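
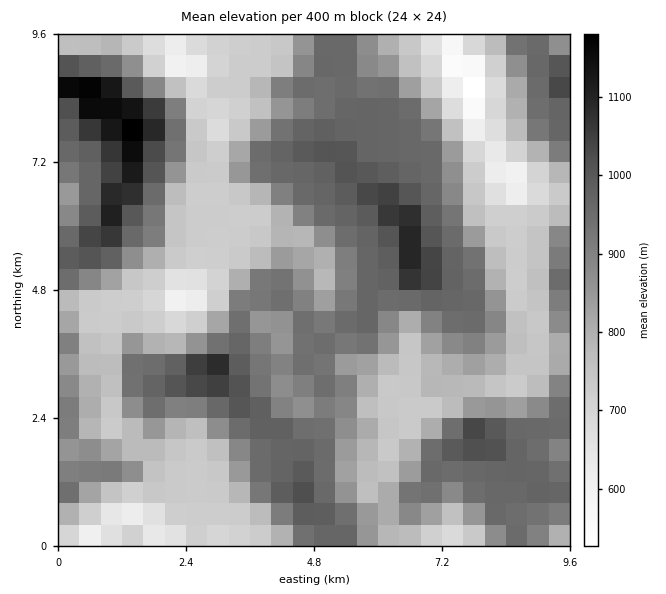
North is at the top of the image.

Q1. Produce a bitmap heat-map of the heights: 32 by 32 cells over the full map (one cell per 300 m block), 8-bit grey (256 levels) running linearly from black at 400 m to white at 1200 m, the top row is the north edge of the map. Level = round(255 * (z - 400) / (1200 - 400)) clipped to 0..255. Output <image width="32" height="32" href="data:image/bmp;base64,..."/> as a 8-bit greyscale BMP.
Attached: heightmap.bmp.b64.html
<image width="32" height="32" href="data:image/bmp;base64,Qk02CAAAAAAAADYEAAAoAAAAIAAAACAAAAABAAgAAAAAAAAEAAATCwAAEwsAAAABAAAAAAAAAAAAAAEBAQACAgIAAwMDAAQEBAAFBQUABgYGAAcHBwAICAgACQkJAAoKCgALCwsADAwMAA0NDQAODg4ADw8PABAQEAAREREAEhISABMTEwAUFBQAFRUVABYWFgAXFxcAGBgYABkZGQAaGhoAGxsbABwcHAAdHR0AHh4eAB8fHwAgICAAISEhACIiIgAjIyMAJCQkACUlJQAmJiYAJycnACgoKAApKSkAKioqACsrKwAsLCwALS0tAC4uLgAvLy8AMDAwADExMQAyMjIAMzMzADQ0NAA1NTUANjY2ADc3NwA4ODgAOTk5ADo6OgA7OzsAPDw8AD09PQA+Pj4APz8/AEBAQABBQUEAQkJCAENDQwBEREQARUVFAEZGRgBHR0cASEhIAElJSQBKSkoAS0tLAExMTABNTU0ATk5OAE9PTwBQUFAAUVFRAFJSUgBTU1MAVFRUAFVVVQBWVlYAV1dXAFhYWABZWVkAWlpaAFtbWwBcXFwAXV1dAF5eXgBfX18AYGBgAGFhYQBiYmIAY2NjAGRkZABlZWUAZmZmAGdnZwBoaGgAaWlpAGpqagBra2sAbGxsAG1tbQBubm4Ab29vAHBwcABxcXEAcnJyAHNzcwB0dHQAdXV1AHZ2dgB3d3cAeHh4AHl5eQB6enoAe3t7AHx8fAB9fX0Afn5+AH9/fwCAgIAAgYGBAIKCggCDg4MAhISEAIWFhQCGhoYAh4eHAIiIiACJiYkAioqKAIuLiwCMjIwAjY2NAI6OjgCPj48AkJCQAJGRkQCSkpIAk5OTAJSUlACVlZUAlpaWAJeXlwCYmJgAmZmZAJqamgCbm5sAnJycAJ2dnQCenp4An5+fAKCgoAChoaEAoqKiAKOjowCkpKQApaWlAKampgCnp6cAqKioAKmpqQCqqqoAq6urAKysrACtra0Arq6uAK+vrwCwsLAAsbGxALKysgCzs7MAtLS0ALW1tQC2trYAt7e3ALi4uAC5ubkAurq6ALu7uwC8vLwAvb29AL6+vgC/v78AwMDAAMHBwQDCwsIAw8PDAMTExADFxcUAxsbGAMfHxwDIyMgAycnJAMrKygDLy8sAzMzMAM3NzQDOzs4Az8/PANDQ0ADR0dEA0tLSANPT0wDU1NQA1dXVANbW1gDX19cA2NjYANnZ2QDa2toA29vbANzc3ADd3d0A3t7eAN/f3wDg4OAA4eHhAOLi4gDj4+MA5OTkAOXl5QDm5uYA5+fnAOjo6ADp6ekA6urqAOvr6wDs7OwA7e3tAO7u7gDv7+8A8PDwAPHx8QDy8vIA8/PzAPT09AD19fUA9vb2APf39wD4+PgA+fn5APr6+gD7+/sA/Pz8AP39/QD+/v4A////AGRHRF1mWUNUZmJdY2hskK+ztK+GeHdvXVRjcJuzq5h2bllMRlZKUWRnZmVnan6ntbu2so59io5zaW6SsbChoI2ce2tUQFNmaGhoaWyCp7nEuq6YfICcrJWAkrC0srK0sLKdfnNqb2xpaWlsg6m1x8K0oYFyepywrp6os7OztbW0qaSjopl8a2lpaXCVsLS7v7OXgHRxf6KzrrCztLW1tK+KlKieindxamlqdpqvs7S4tJp/d21znLa6ubq6tbOrmJ+Ugm5ve31vanKMqbK1t7WznoZ7a2qCqLrN1sa1sqymp4htaHWSjnx1i6mzuLuyq62hkH9va2p/pr/HuLOys7Gnj3Fqi62nmZuptsC+rJiUoqSOcWttaGp4kJ6blJepsaORdXGitLS2t7rIxrOelJyprJFzaWltdHBvb2xqcI+qk4Zue621u8/d3de7qpicrLGnj4NwaXR/f4GDcmpsfpmPh2x5qrGrs8XXz7esnaauqpaDjYBqcnmAiI1/cWxygqSHanGWkXmDmau2tKiTm66vpqOqmG12iZSemIl2bXGDnXJpaXJvaGdsfKawmoKcsa+xs7Ohcn6ZqLColHlsb5l9aWhnaGhbTlppla2VkaunmaeytKqOnqyytLGXcGl5pH5saWhmZVQ7PlF2qayssJmGlrC0s7O5trS1r4ZpaISnrZqNe2tnYklNWGiMq66rkXiMsLS1x9rGt7SmdWdoi7TBwbmriXBvY2NlaG6Ck5mIeouwtLfO48q4s6FyaGmCsrW+y7+qlIlpZmdoaWx/hH6DlrK1uNPew7WwkmxoaX2osLza1baukmpoaGhpa3d5fJartLbA2dm7s5p2aGdqe6Cass3jv7OQamloaGdob4Wfr7S1vNDd07iviGplZmltfoWrwufTu5VsaGdoaWp9pLK0t7/M1M/CtKd+Z1tVW2Zska653OTHpnZoZ2l5jaaxtLa5wsnJwLaynnRkRjZHY26nsrbS6NW0jmtocZ2ws7O0t77Gu7i1tLKdcV8/P1lrg7K1utrw2rmjcGdrkbG1uL2/xb20tLOzsplsVUldbIakt8LM5Pfpv6hzX2R0mrC2vcG7tbS0tLOthWBCVmuJqbO60urw+PfIp2xQXmh2kaWws7S0tbW0sZhtRTthdaGztcPm+u3k4bqaY19jZXGJmqKss7S0tLOleV0xPWR2orO27/v668K0lHZbZWhpeJ6vsKyxsK6woXxoTyc3YHimtcvk2cvBr4pcSkhgaGlpco2ts7KumJyJa2E9IThjhq641aKfpp6DaU07QFZkaGlpbpqztLGVintoVSowV26XsrSxb2hyc2lgS0hcZGVnaGp2m7G0rY9+cWZNNFRof6y0qog="/>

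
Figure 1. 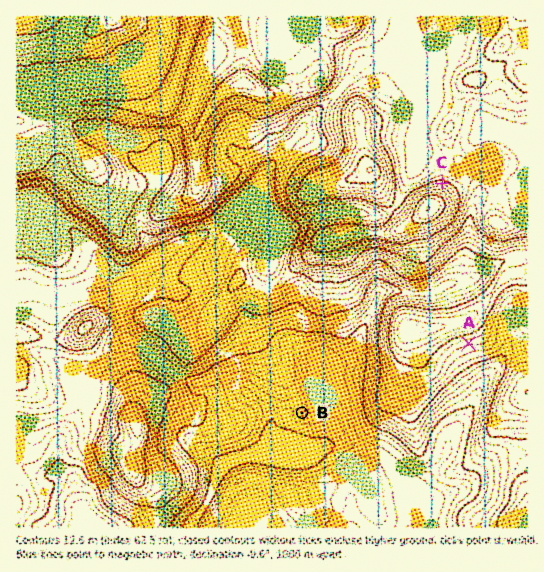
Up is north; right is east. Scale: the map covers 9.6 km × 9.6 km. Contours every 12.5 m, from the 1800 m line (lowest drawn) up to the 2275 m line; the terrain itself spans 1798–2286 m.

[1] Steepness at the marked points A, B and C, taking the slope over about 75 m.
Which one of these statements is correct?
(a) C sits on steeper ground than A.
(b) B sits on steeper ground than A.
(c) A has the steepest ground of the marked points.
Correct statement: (a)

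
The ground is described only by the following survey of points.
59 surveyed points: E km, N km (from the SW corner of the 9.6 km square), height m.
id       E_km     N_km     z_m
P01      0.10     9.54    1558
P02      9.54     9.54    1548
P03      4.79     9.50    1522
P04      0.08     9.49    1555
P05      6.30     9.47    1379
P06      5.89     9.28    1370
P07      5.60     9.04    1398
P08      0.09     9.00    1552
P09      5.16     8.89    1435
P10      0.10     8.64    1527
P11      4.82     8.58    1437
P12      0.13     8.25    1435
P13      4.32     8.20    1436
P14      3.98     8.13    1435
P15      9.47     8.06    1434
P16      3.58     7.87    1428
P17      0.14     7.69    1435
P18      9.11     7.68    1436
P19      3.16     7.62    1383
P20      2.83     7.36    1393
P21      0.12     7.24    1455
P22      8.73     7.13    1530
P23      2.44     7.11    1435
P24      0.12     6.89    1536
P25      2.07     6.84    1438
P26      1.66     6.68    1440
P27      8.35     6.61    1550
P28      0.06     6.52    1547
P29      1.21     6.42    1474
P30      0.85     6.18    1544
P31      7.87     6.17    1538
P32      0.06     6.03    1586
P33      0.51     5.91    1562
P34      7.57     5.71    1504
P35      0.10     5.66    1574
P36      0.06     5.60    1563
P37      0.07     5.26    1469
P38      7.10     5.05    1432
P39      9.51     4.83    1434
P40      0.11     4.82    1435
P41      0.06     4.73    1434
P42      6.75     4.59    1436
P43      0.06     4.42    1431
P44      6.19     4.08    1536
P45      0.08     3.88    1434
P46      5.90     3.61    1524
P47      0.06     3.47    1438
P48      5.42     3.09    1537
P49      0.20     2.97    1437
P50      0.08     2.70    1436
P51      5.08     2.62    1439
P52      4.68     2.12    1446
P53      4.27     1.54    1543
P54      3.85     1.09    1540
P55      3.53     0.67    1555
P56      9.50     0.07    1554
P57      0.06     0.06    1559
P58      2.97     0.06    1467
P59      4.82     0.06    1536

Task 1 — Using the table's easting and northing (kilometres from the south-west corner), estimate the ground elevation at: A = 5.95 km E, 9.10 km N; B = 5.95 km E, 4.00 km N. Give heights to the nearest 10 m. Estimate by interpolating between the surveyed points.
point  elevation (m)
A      1360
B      1540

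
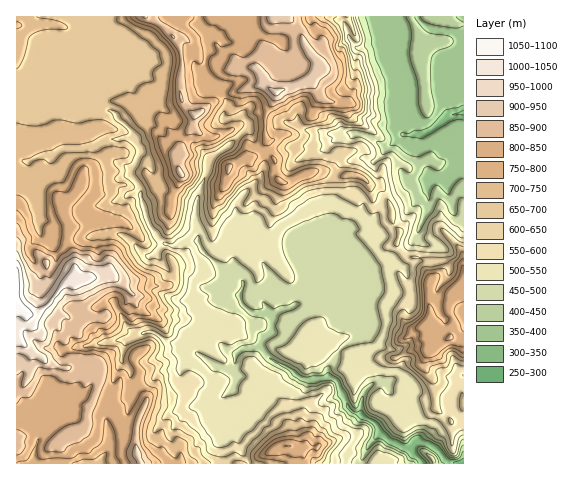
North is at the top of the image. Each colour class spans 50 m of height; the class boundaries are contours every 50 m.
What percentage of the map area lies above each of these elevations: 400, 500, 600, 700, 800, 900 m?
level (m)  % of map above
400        94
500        79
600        58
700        41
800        22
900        5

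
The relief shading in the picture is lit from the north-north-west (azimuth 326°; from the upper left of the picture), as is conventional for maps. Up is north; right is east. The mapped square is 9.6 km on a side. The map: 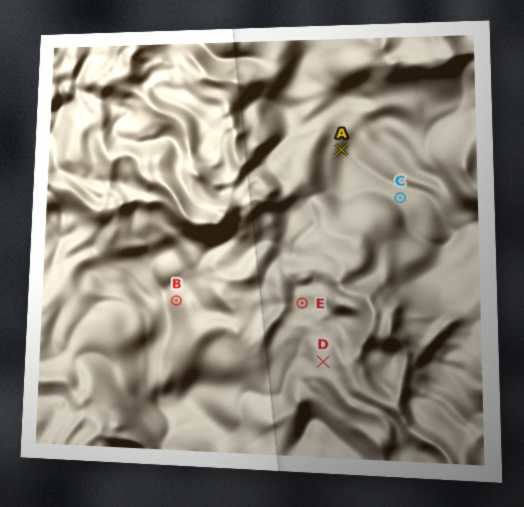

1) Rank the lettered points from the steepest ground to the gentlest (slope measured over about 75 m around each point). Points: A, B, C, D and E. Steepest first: B A D C E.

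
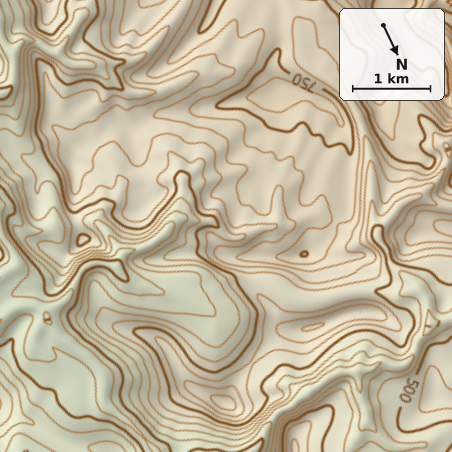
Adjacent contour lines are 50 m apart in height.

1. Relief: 150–1030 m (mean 520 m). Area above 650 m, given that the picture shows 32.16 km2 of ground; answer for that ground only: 7.7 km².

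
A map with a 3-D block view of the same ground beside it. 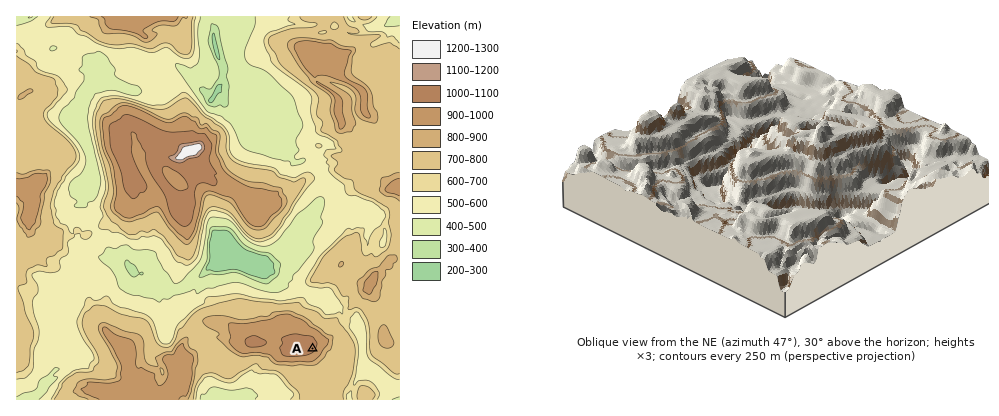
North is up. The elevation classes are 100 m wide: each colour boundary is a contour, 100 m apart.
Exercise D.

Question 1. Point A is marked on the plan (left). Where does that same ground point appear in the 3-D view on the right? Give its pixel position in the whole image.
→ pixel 640 119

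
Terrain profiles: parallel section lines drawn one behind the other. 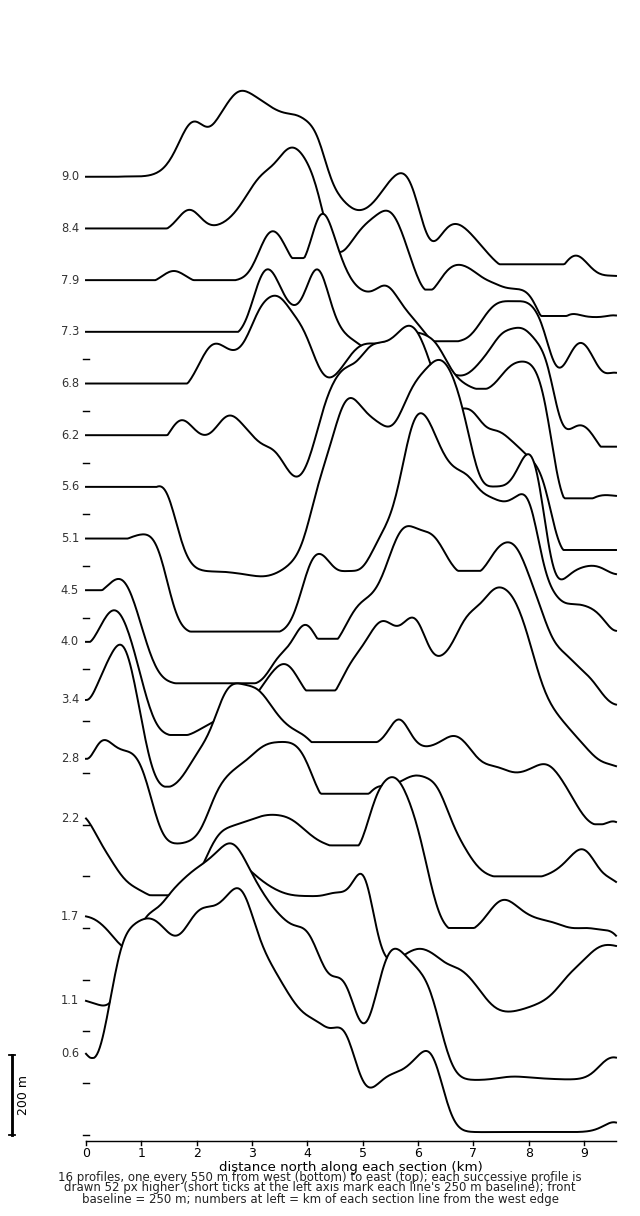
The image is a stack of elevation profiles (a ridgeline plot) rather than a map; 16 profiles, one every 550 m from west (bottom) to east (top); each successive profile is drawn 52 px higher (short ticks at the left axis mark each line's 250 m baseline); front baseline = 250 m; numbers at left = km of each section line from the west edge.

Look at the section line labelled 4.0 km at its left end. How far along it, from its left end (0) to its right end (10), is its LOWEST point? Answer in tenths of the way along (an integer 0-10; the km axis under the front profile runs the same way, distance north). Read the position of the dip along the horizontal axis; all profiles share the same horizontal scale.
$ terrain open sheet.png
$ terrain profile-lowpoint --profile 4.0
10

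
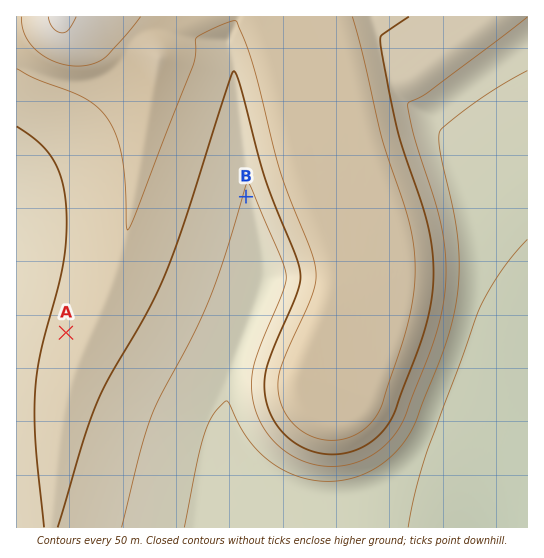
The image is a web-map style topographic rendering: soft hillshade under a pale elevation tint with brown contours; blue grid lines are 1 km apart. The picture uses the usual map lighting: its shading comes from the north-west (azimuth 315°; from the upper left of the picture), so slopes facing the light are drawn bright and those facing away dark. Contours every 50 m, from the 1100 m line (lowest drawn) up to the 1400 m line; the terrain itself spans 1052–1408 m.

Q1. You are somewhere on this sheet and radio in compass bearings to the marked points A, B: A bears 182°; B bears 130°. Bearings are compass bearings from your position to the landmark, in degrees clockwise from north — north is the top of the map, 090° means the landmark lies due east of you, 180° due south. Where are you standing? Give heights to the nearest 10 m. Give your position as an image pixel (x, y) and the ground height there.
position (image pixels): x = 76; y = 54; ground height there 1370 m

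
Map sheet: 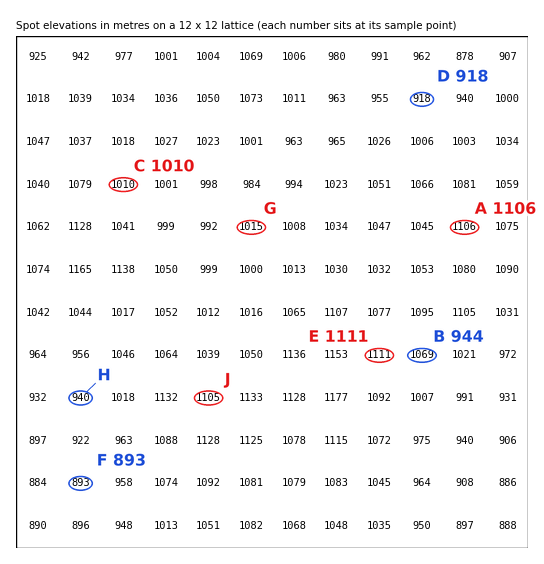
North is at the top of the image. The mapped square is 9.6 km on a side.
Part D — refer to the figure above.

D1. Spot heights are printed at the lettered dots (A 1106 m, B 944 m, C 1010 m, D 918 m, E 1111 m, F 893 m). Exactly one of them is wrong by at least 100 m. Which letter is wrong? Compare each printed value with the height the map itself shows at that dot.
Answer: B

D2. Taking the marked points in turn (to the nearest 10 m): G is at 1010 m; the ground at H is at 940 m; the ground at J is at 1100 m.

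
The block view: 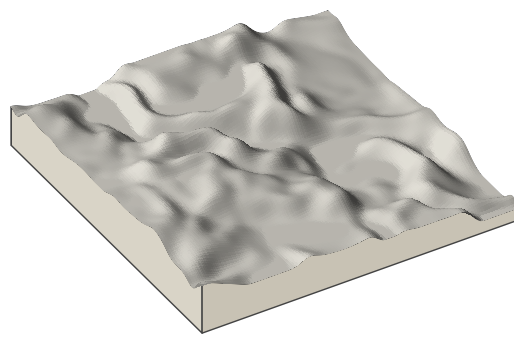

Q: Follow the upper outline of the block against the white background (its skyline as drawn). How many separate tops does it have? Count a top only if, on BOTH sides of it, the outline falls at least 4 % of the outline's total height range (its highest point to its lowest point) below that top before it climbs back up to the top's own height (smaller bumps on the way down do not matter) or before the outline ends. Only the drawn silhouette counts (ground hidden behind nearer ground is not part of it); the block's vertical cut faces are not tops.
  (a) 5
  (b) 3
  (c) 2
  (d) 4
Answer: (c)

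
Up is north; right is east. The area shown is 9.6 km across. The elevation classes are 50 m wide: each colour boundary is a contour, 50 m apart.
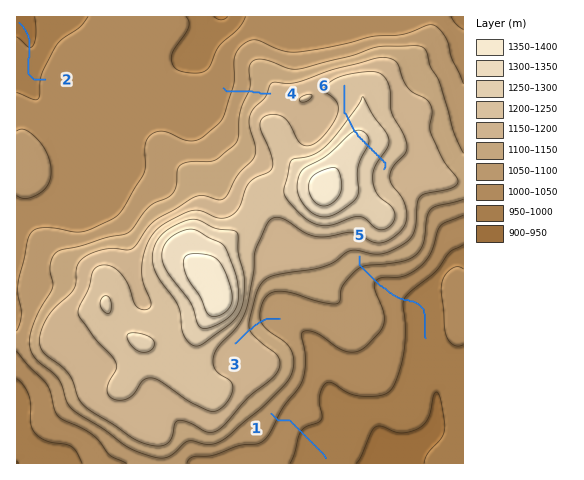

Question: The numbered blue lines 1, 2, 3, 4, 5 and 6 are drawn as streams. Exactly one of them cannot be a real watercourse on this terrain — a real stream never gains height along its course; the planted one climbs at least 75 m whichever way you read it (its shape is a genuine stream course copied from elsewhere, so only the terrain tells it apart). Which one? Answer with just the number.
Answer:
6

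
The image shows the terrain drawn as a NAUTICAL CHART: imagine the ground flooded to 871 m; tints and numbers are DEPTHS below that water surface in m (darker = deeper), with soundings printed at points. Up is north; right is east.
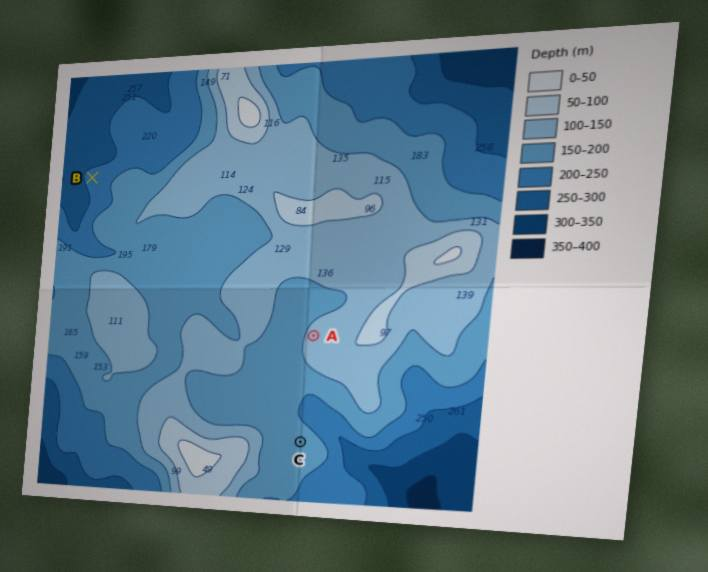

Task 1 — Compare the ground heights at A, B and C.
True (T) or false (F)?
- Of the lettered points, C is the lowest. F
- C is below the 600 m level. F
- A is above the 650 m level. T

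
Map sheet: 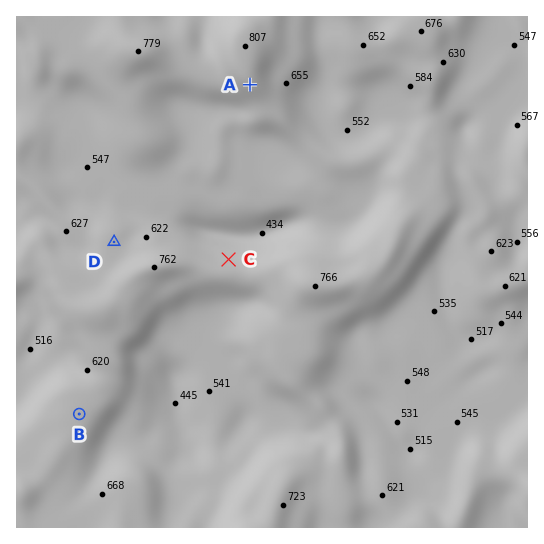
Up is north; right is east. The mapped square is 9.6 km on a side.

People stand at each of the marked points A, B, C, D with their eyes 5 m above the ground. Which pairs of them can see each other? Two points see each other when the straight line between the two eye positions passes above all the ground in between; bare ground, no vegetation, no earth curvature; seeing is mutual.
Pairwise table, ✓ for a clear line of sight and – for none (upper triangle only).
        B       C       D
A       –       ✓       ✓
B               –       –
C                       –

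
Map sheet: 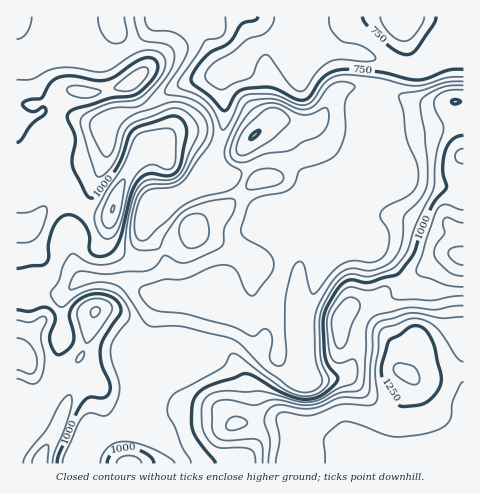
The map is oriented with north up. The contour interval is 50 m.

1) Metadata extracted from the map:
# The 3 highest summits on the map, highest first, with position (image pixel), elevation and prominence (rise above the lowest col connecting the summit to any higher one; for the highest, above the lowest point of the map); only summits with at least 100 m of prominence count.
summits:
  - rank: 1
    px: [407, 375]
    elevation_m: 1306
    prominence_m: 627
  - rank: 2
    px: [112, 209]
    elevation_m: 1152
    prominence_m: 239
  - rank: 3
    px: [253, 136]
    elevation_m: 1002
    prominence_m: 121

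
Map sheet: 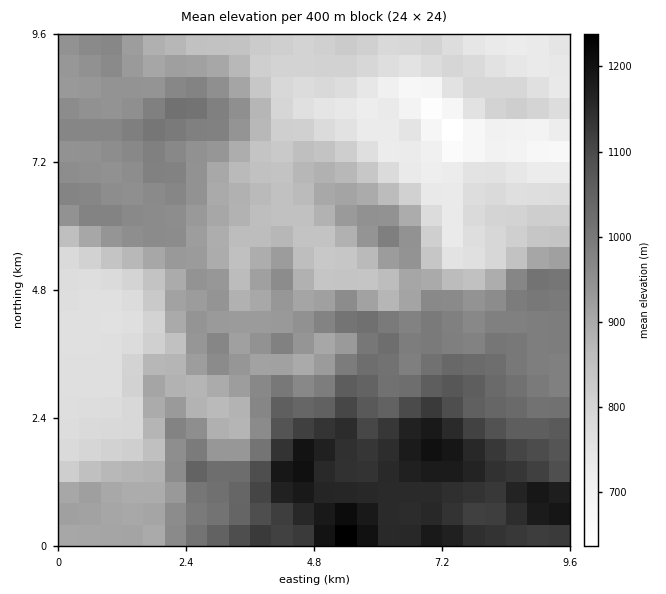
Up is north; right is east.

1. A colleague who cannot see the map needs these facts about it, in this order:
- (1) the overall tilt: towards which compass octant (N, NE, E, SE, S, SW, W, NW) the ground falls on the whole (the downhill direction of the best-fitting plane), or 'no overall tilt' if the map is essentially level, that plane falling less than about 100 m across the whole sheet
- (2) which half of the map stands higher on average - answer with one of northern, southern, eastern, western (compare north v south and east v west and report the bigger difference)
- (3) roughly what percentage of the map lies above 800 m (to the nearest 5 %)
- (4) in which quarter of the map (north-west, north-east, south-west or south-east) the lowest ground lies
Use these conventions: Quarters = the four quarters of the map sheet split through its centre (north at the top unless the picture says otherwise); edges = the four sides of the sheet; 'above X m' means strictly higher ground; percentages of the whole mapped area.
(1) On the whole the ground falls towards the north.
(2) The southern half stands higher on average than the northern half.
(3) About 80 % of the map lies above 800 m.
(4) Look to the north-east quarter for the lowest ground.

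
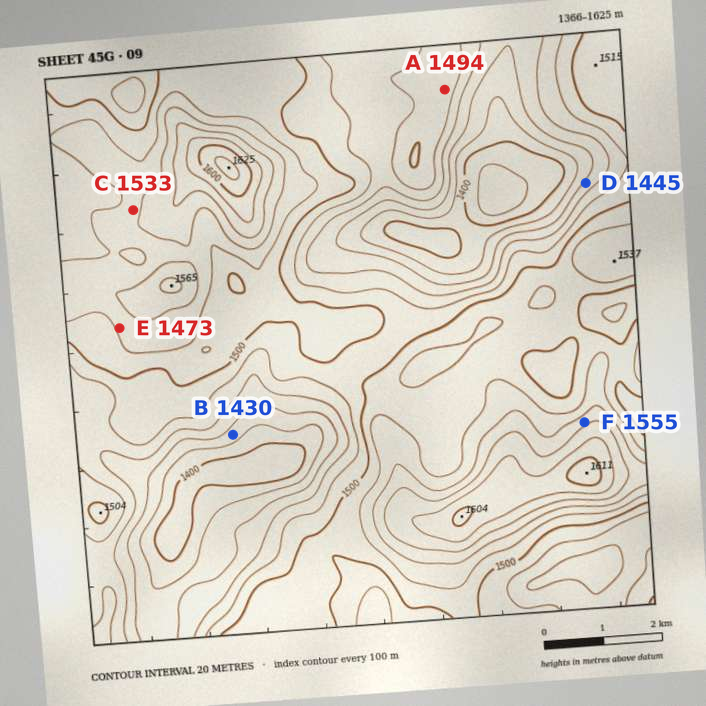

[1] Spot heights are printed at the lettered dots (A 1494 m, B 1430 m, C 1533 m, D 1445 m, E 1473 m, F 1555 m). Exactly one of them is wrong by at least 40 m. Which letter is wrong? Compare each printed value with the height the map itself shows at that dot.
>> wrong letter E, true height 1523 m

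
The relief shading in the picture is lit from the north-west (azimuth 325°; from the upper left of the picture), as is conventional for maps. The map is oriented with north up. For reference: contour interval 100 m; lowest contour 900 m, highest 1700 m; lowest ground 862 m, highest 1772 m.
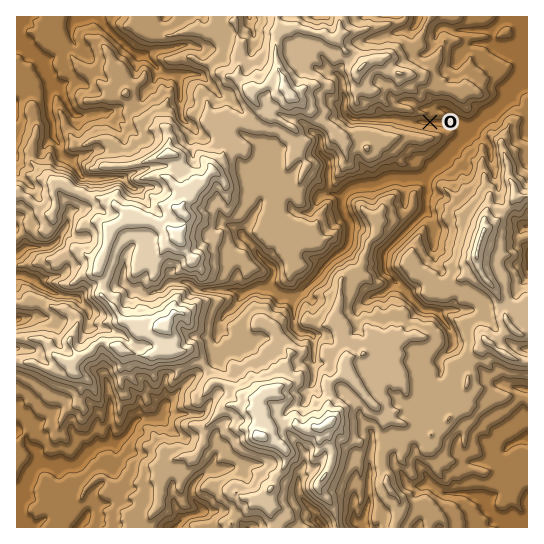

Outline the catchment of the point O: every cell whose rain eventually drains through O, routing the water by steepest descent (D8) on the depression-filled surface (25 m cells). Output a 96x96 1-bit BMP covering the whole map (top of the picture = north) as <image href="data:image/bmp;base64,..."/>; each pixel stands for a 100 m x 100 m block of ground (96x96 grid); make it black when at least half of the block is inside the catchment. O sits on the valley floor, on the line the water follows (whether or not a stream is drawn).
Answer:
<image width="96" height="96" href="data:image/bmp;base64,Qk2+BAAAAAAAAD4AAAAoAAAAYAAAAGAAAAABAAEAAAAAAIAEAAATCwAAEwsAAAIAAAAAAAAA////AAAAAAAAAAAAAAAAAAAAAAAAAAAAAAAAAAAAAAAAAAAAAAAAAAAAAAAAAAAAAAAAAAAAAAAAAAAAAAAAAAAAAAAAAAAAAAAAAAAAAAAAAAAAAAAAAAAAAAAAAAAAAAAAAAAAAAAAAAAAAAAAAAAAAAAAAAAAAAAAAAAAAAAAAAAAAAAAAAAAAAAAAAAAAAAAAAAAAAAAAAAAAAAAAAAAAAAAAAAAAAAAAAAAAAAAAAAAAAAAAAAAAAAAAAAAAAAAAAAAAAAAAAAAAAAAAAAAAAAAAAAAAAAAAAAAAAAAAAAAAAAAAAAAAAAAAAAAAAAAAAAAAAAAAAAAAAAAAAAAAAAAAAAAAAAAAAAAAAAAAAAAAAAAAAAAAAAAAAAAAAAAAAAAAAAAAAAAAAAAAAAAAAAAAAAAAAAAAAAAAAAAAAAAAAAAAAAAAAAAAAAAAAAAAAAAAAAAAAAAAAAAAAAAAAAAAAAAAAAAAAAAAAAAAAAAAAAAAAAAAAAAAAAAAAAAAAAAAAAAAAAAAAAAAAAAAAAAAAAAAAAAAAAAAAAAAAAAAAAAAAAAAAAAAAAAAAAAAAAAAAAAAAAAAAAAAAAAAAAAAAAAAAAAAAAAAAAAAAAAAAAAAAAAAAAAAAAAAAAAAAAAAAAAAAAAAAAAAAAAAAAAAAAAAAAAAAAAAAAAAAAAAAAAAAAAAAAAAAAAAAAAAAAAAAAAAAAAAAAAAAAAAAAAAAAAAAAAAAAAAAAAAAAAAAAAAAAAAAAAAAAAAAAAAAAAAAAAAAAAAAAAAAAAAAAAAAAAAAAAAAAAAAAAAAAAAAAAAAAAAAAAAAAAAAAAAAAAAAAAAAAAAAAAAAAAAAAAAAAAAAAAAAAAAAAAAAAAAAAAAAAAAAAAAAAAAAAAAAAAAAAAAAAAAAAAAAAAAAAAAAAAAAAAAAAAAAAAAAAAAAAAAAAAAAAAAAAAAAAAAAAAAAAAAAAAAAAAAAAAAAAAAAAAAAAAAAAAAAAAAAAAAAAAAAAAAAAAAAAAAAAAAAAAAAAAAAAAAAAAAAAAAAAAAAAAAAAAAAAAAAAAAAAAAAAAAAAAAAAAAAAAAAAAAAAAAAAAAAAAAAAAAAAAAAAAAAAAAAAAAAAAAAAAAAAAAAAAAAAAAAAAAAAAAAAAAEAAAAAAAAAAAAAAB/AAAAAAAAAAAAAAD//8AAAAAAAAAAAAH//8AAAAAAAAAAAAP//8AAAAAAAAAAAA///8AAAAAAAAAAAB///4AAAAAAAAAAAD///AAAAAAAAAAAAH//wAAAAAAAAAAAAP//gAAAAAAAAAAAAf//AAAAAAAAAAAAAf/4AAAAAAAAAAAAA//wAAAAAAAAAAAAA//wAAAAAAAAAAAAB//wAAAAAAAAAAAAB//4AAAAAAAAAAAAB//4AAAAAAAAAAAAB//wAAAAAAAAAAAAB//AAAAAAAAAAAAAB/+AAAAAAAAAAAAAB/8AAAAAAAAAAAAAB/wAAAAAAAAAAAAAAcAAAAAAAAAAAAAAAAAAAAAAAAAAAAAAAAAAAAAAA="/>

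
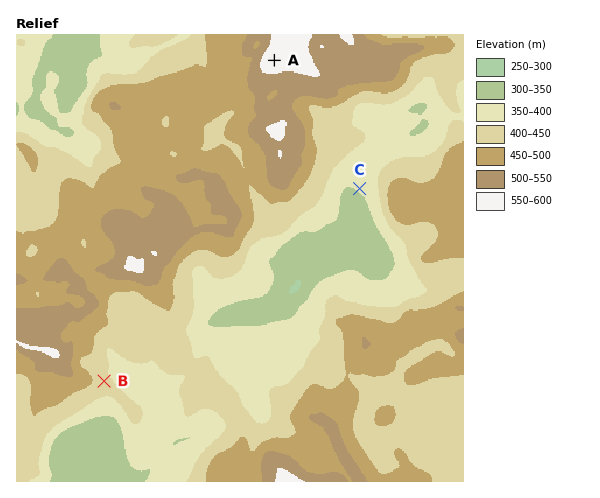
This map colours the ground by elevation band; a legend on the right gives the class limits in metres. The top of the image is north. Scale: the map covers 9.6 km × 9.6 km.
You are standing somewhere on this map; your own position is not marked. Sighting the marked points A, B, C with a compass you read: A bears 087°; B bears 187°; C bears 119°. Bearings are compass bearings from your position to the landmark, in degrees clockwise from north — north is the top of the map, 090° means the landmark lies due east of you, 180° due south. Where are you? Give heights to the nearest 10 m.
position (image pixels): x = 142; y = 68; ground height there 400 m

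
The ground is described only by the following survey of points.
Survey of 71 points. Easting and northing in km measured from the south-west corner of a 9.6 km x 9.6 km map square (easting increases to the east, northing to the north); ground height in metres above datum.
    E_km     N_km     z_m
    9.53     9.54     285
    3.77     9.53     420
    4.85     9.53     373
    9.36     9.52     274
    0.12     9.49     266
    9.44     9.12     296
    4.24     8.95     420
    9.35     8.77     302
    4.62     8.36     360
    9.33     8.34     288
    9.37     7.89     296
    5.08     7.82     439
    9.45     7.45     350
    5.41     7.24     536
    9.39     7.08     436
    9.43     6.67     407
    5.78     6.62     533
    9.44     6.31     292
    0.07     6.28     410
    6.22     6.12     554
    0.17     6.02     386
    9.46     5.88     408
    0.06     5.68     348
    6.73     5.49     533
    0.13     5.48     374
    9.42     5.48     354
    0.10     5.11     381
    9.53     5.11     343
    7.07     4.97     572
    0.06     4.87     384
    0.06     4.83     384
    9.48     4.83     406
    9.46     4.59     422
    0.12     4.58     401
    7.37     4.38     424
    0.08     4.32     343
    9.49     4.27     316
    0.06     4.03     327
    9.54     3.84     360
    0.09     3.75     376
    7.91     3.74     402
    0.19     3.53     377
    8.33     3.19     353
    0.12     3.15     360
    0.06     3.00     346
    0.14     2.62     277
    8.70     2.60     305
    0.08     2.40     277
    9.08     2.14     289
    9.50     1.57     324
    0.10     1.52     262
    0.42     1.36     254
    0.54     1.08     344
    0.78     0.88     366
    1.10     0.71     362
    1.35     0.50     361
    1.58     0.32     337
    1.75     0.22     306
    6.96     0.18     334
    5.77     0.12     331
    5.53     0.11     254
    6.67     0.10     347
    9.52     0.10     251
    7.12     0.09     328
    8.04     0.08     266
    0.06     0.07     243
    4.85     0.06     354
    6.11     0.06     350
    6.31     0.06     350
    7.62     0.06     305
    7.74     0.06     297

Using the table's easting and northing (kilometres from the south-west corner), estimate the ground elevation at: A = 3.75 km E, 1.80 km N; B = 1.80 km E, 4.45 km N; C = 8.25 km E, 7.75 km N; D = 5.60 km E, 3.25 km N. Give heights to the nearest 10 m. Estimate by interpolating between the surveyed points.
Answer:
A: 370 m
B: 400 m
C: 380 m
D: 540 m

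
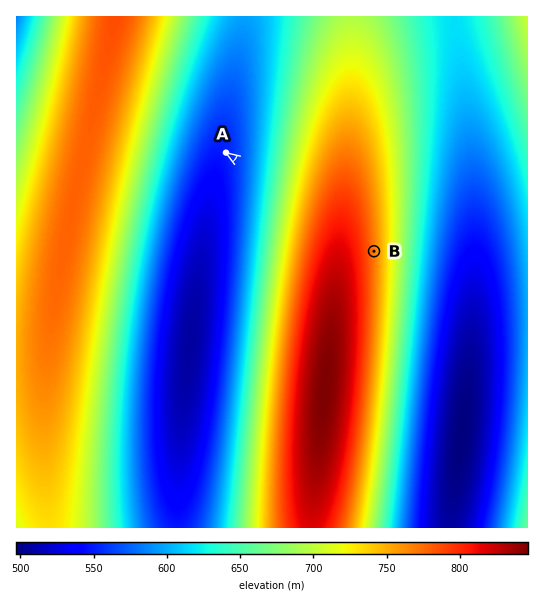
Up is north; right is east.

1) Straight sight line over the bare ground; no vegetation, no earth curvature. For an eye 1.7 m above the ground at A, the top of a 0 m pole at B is hidden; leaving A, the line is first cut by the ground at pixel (254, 172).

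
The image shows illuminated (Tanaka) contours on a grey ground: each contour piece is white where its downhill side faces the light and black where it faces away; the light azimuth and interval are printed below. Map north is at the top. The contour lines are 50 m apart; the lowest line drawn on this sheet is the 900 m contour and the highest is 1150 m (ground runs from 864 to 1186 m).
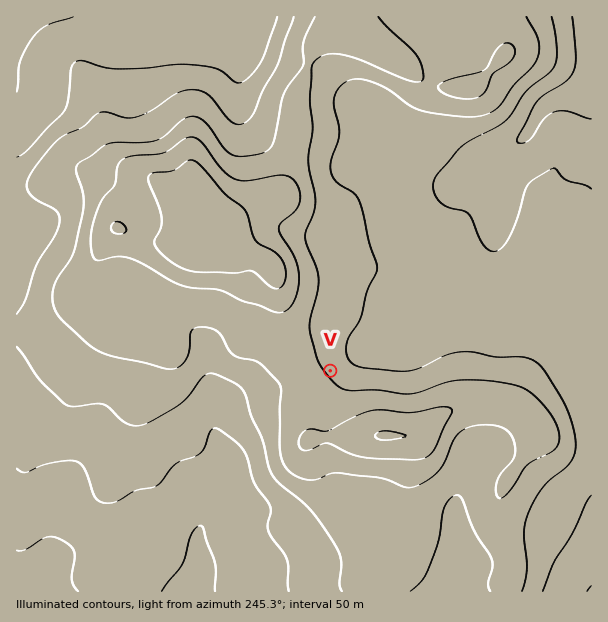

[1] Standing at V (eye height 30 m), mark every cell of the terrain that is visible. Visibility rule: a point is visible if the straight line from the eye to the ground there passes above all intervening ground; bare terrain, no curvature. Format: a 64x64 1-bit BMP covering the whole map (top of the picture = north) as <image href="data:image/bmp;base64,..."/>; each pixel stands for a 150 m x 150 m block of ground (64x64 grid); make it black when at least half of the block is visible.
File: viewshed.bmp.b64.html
<image width="64" height="64" href="data:image/bmp;base64,Qk0+AgAAAAAAAD4AAAAoAAAAQAAAAEAAAAABAAEAAAAAAAACAAATCwAAEwsAAAIAAAAAAAAA////AAAAAAAAAAAAAAAAAAAAAAAAAAAAAAAAAAAAAAAAAAAAAAAAAAAAAAAAAAAAAAAAAAAAAAAAAAAAAAAAAAAAAAAAAAAAAAAAAAAAAAAAAAAAAAAAAAAAAAAAAAAAgAAAAAAAAADAAAAAAAAAAMAAAAAAAAAAQAAAAAAAAAAAAAAAAAAAAAAAAAAAAAAAAAQAAP4AAAAABgAB//gAAAAHAAH//AAAAAOAAf//AAAAA8AB///4AAEB4AH///gAAQDgA///+AACAGAH///3AAAAcAf//+MAAADwR///44AAAPB////j/wAA4H//////AADgf/////8AAcB//////wEB/H/////+A/h+//////4B4D///////gHgP+/////8AOA/x//3//wAYB+AH4P//ABwA4AOA//4ADABAAQD//gAAAAAAAP/+AAAAAHAB//4AAAAA+AH//wAAAAH4A/n/gAAAAfgH+f+AAAAAAAfx/4AAAAAAB/D/AAAAAAAP+P4AAAAAAA/43gAAAAAQD/wOAAAAADwP/w4AAAAAPA//zgAAAAA8H//8AAAAAAAf//wAAAAAAB//2AAAAAAAP//cAAAAAD////4AAAAAP/+B/wAAAAAf/gH/AAAAAD/8AfwAAAAAP/ABgAAAAAA/wAAAAAAAAB+AAAAAAAAADgAAAAAAAAAAAAAAA=="/>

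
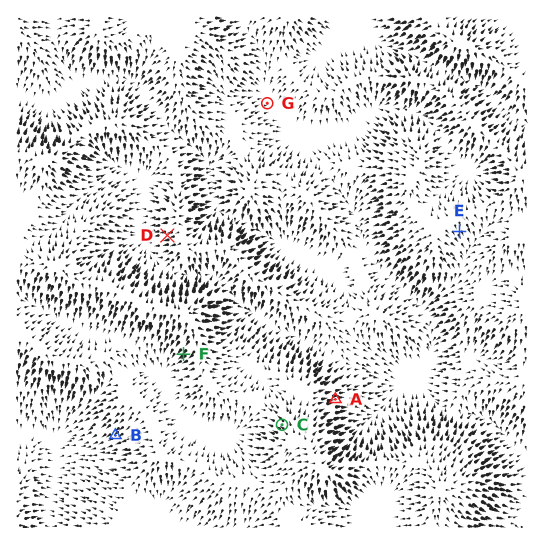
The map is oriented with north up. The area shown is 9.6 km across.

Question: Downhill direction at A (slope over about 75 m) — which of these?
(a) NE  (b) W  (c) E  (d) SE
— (c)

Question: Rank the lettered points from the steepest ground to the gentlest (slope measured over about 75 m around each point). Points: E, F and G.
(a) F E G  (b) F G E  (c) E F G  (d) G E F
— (a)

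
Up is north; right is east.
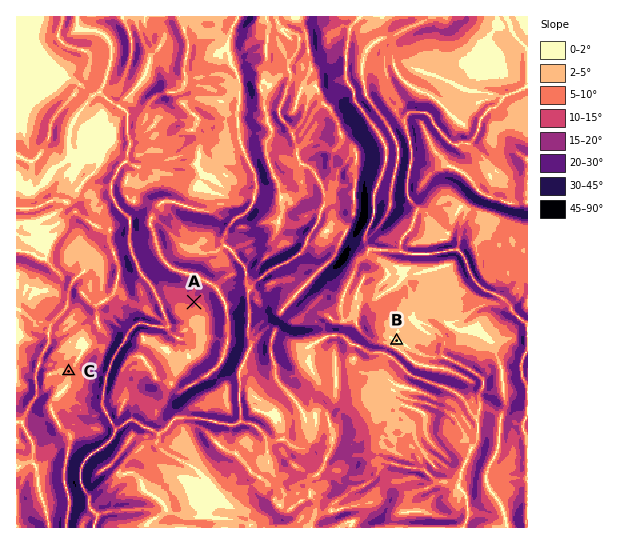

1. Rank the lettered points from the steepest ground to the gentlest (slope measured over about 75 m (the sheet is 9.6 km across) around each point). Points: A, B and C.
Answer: A C B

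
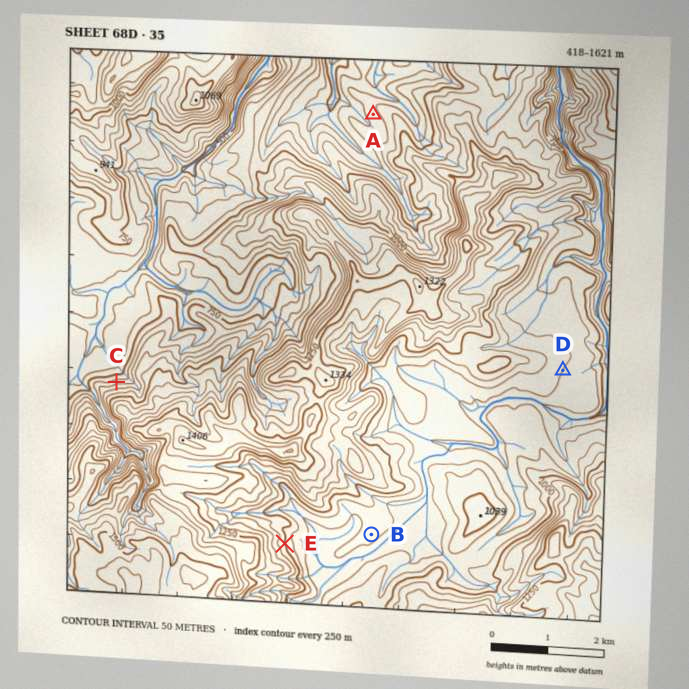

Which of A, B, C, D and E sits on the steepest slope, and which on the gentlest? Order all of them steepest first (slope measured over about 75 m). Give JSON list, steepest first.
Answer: ["C", "E", "A", "D", "B"]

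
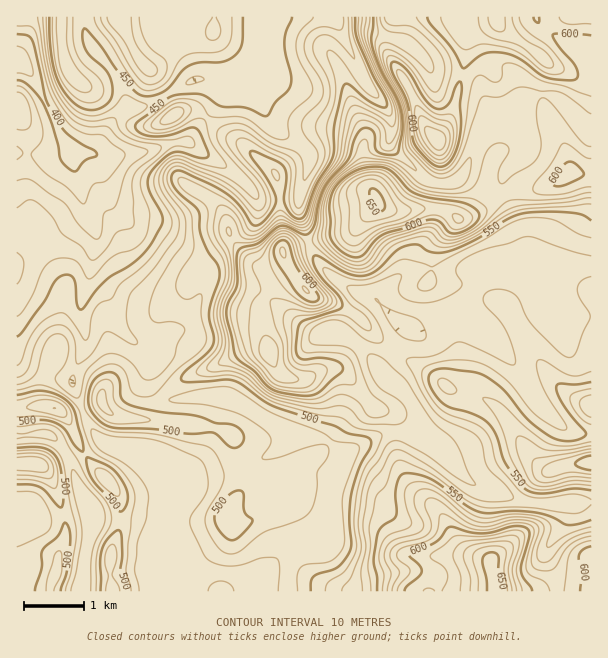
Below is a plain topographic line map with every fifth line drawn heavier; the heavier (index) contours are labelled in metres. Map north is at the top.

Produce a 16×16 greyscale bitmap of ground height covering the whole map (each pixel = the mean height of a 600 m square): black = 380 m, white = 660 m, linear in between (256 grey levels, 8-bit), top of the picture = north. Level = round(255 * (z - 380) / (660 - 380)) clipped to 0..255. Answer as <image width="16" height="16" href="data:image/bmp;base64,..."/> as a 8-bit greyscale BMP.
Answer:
<image width="16" height="16" href="data:image/bmp;base64,Qk02BQAAAAAAADYEAAAoAAAAEAAAABAAAAABAAgAAAAAAAABAAATCwAAEwsAAAABAAAAAAAAAAAAAAEBAQACAgIAAwMDAAQEBAAFBQUABgYGAAcHBwAICAgACQkJAAoKCgALCwsADAwMAA0NDQAODg4ADw8PABAQEAAREREAEhISABMTEwAUFBQAFRUVABYWFgAXFxcAGBgYABkZGQAaGhoAGxsbABwcHAAdHR0AHh4eAB8fHwAgICAAISEhACIiIgAjIyMAJCQkACUlJQAmJiYAJycnACgoKAApKSkAKioqACsrKwAsLCwALS0tAC4uLgAvLy8AMDAwADExMQAyMjIAMzMzADQ0NAA1NTUANjY2ADc3NwA4ODgAOTk5ADo6OgA7OzsAPDw8AD09PQA+Pj4APz8/AEBAQABBQUEAQkJCAENDQwBEREQARUVFAEZGRgBHR0cASEhIAElJSQBKSkoAS0tLAExMTABNTU0ATk5OAE9PTwBQUFAAUVFRAFJSUgBTU1MAVFRUAFVVVQBWVlYAV1dXAFhYWABZWVkAWlpaAFtbWwBcXFwAXV1dAF5eXgBfX18AYGBgAGFhYQBiYmIAY2NjAGRkZABlZWUAZmZmAGdnZwBoaGgAaWlpAGpqagBra2sAbGxsAG1tbQBubm4Ab29vAHBwcABxcXEAcnJyAHNzcwB0dHQAdXV1AHZ2dgB3d3cAeHh4AHl5eQB6enoAe3t7AHx8fAB9fX0Afn5+AH9/fwCAgIAAgYGBAIKCggCDg4MAhISEAIWFhQCGhoYAh4eHAIiIiACJiYkAioqKAIuLiwCMjIwAjY2NAI6OjgCPj48AkJCQAJGRkQCSkpIAk5OTAJSUlACVlZUAlpaWAJeXlwCYmJgAmZmZAJqamgCbm5sAnJycAJ2dnQCenp4An5+fAKCgoAChoaEAoqKiAKOjowCkpKQApaWlAKampgCnp6cAqKioAKmpqQCqqqoAq6urAKysrACtra0Arq6uAK+vrwCwsLAAsbGxALKysgCzs7MAtLS0ALW1tQC2trYAt7e3ALi4uAC5ubkAurq6ALu7uwC8vLwAvb29AL6+vgC/v78AwMDAAMHBwQDCwsIAw8PDAMTExADFxcUAxsbGAMfHxwDIyMgAycnJAMrKygDLy8sAzMzMAM3NzQDOzs4Az8/PANDQ0ADR0dEA0tLSANPT0wDU1NQA1dXVANbW1gDX19cA2NjYANnZ2QDa2toA29vbANzc3ADd3d0A3t7eAN/f3wDg4OAA4eHhAOLi4gDj4+MA5OTkAOXl5QDm5uYA5+fnAOjo6ADp6ekA6urqAOvr6wDs7OwA7e3tAO7u7gDv7+8A8PDwAPHx8QDy8vIA8/PzAPT09AD19fUA9vb2APf39wD4+PgA+fn5APr6+gD7+/sA/Pz8AP39/QD+/v4A////AGxmbltWWlpebYW0zuLsvcRlZ2ZcWGVnX118qsHS17WuY2NmYFdlbGpiepuxmZCZlIJnaldWYWdmZG2PioGVtr1mbGVoa2xoY2l0fn2LoZ6ccGR3ZWdmcJaTioCSoZyRoVRYXVdge6ixmImDjJGKj4tES05XXXm0rJONgYKFiYeHNj9CU2NyrsKtj4iPiIeFhzExLz5ad6C/rMqknZiIh4owJSQ0V3xsd6rp5M3MqZ2eIRccNmZeW2d81cy0sre+xRwTHDI+S19QX5ma4L60t7sdMjs9TUNBRFl6k8/Bs7W3FE5DVUU9PUFZZ7a0xcDLyCBLTlRMTz5BVXSvvtXc0Ms="/>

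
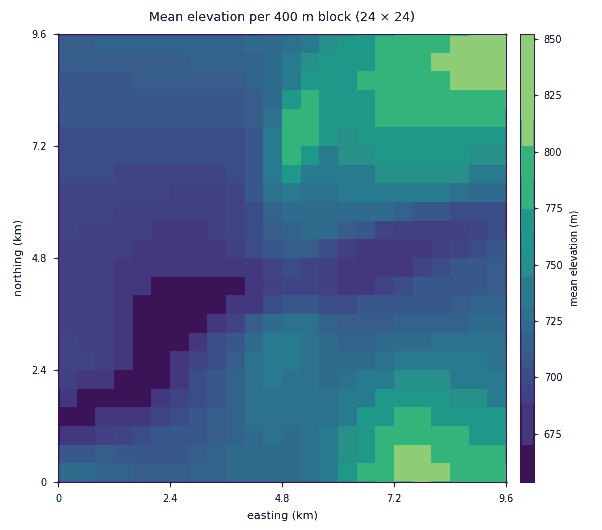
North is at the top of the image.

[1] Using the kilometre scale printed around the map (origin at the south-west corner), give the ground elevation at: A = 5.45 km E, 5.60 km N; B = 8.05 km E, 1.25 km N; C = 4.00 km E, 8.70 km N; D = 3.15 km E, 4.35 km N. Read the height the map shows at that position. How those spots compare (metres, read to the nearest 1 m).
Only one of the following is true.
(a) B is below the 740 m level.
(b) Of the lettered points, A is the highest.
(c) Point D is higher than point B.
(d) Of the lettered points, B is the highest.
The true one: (d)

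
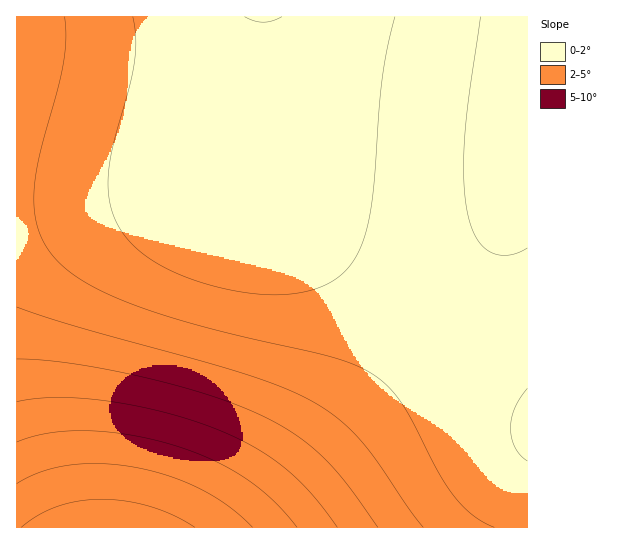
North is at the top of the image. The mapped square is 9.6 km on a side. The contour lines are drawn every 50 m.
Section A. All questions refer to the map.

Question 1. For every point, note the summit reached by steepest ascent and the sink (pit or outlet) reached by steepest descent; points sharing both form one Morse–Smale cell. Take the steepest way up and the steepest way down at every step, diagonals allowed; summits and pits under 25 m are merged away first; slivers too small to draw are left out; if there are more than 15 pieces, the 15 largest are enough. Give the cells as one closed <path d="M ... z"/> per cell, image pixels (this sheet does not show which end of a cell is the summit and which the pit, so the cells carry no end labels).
<path d="M262 16l-246 1 1 511 230 0 72-73 109-124-63-54-83-64-23-22-11-14-3-10 12-77z"/><path d="M527 16l-264 1-6 73-12 77 3 10 11 14 23 22 83 64 61 52 7-4 12-15 44-60 15-27 12-32 12-44z"/><path d="M429 331l-96 108-84 89 279-1 0-122-38-25z"/><path d="M527 148l-11 43-17 43-24 37-47 59 51 42 47 32 2-1z"/>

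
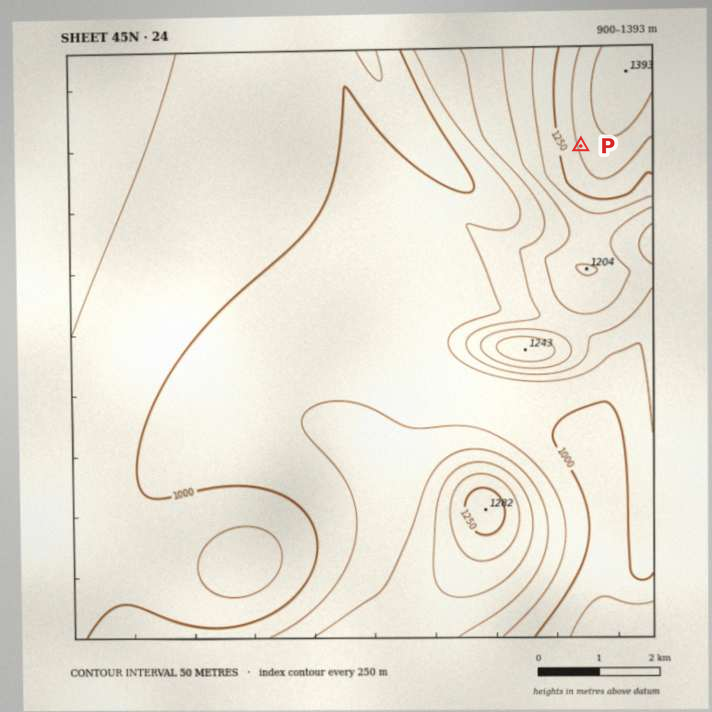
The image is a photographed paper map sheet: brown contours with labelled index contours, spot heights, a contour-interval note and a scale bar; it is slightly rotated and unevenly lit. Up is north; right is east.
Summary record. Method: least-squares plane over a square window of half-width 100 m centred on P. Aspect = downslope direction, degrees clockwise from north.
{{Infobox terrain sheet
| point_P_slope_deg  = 8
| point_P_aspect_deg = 253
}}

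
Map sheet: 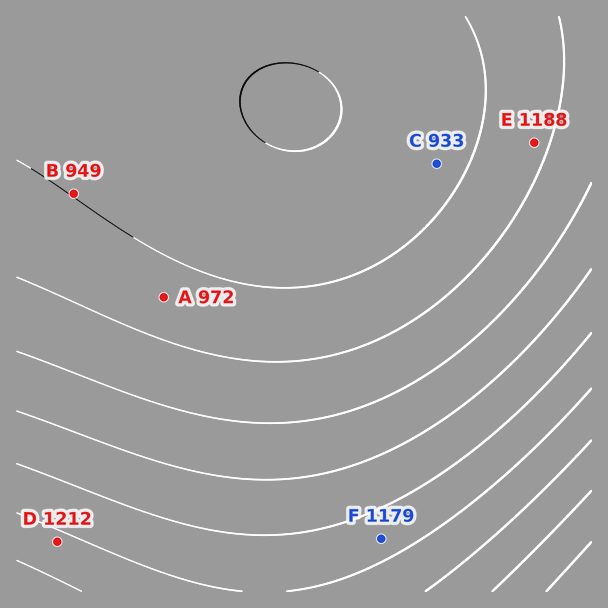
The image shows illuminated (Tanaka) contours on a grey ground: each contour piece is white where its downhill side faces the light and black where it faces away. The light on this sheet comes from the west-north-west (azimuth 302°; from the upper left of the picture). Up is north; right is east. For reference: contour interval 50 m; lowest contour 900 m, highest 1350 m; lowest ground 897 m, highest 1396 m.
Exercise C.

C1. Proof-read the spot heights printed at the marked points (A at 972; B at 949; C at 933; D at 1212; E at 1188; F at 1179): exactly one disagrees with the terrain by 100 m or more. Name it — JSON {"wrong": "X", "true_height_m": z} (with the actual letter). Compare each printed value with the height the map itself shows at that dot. {"wrong": "E", "true_height_m": 988}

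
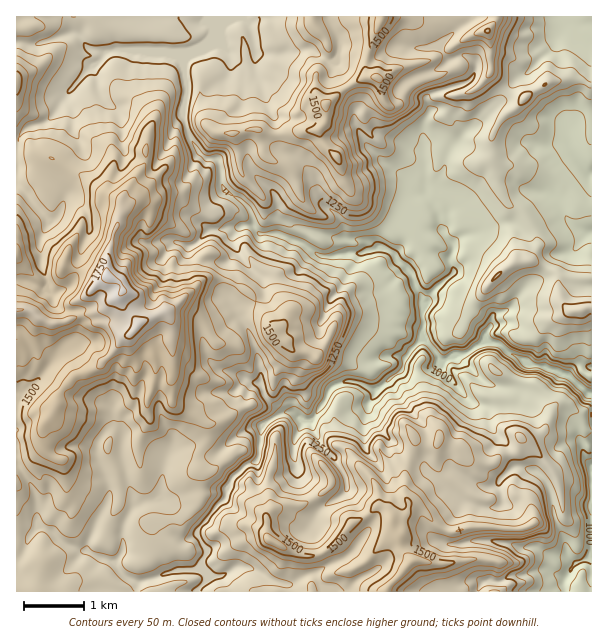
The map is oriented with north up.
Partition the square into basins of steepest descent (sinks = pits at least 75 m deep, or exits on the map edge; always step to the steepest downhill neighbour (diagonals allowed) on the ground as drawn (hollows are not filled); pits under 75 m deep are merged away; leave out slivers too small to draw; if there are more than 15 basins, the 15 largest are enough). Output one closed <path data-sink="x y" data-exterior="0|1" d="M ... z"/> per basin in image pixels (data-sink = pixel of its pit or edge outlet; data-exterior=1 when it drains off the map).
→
<path data-sink="591 393" data-exterior="1" d="M495 16l-479 1 1 575 477 0 4-30-12-3-15 0-19 5-21 0-9-4-11 2-8-10-5-16-7-12 10-6 7-6 2-7 10 3 20 20 12 4 15-4 54 1 12-5 9-7 20-5-2-21-7-20-12-15-18-16 5 0 16-9 9-23 5-5 12 3 8 8 5 12 4 4 5 1 0-152-14-1-18 4-5-10-25-12 6-12 0-11-10-19-21-18-7-15-8-24 2-24 10-20 13-8 8-8 0-3-14-6-19-18 2-23-4-21 8-10z"/><path data-sink="591 173" data-exterior="1" d="M579 79l-25 1-18 10-11 7-10 12-13 8-10 20-2 24 12 34 10 11 4 2 10 10 10 19 0 11-7 12 26 12 5 10 32-4 0-192z"/><path data-sink="591 468" data-exterior="1" d="M564 403l-6 0-5 5-11 25-18 8 17 15 12 15 7 20 2 21-20 5-9 7-12 5-54-1-15 4-12-4-20-20-10-3-2 7-17 13 7 11 5 16 8 10 11-2 9 4 21 0 19-5 24 1 4 3-5 22 1 7 97-1 0-159-9-6-5-12z"/><path data-sink="591 23" data-exterior="1" d="M591 16l-94 0-9 14 4 21-2 23 19 18 15 6 24-16 6-2 25-1 12 6z"/>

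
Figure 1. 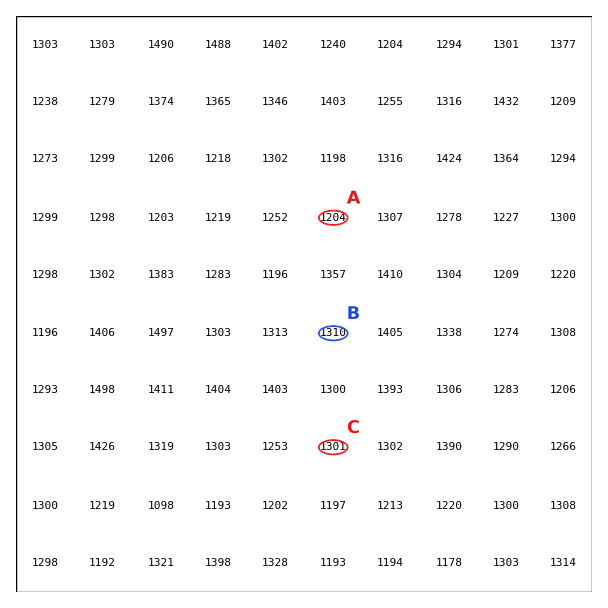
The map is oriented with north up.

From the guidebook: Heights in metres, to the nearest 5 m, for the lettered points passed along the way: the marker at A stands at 1205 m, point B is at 1310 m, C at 1300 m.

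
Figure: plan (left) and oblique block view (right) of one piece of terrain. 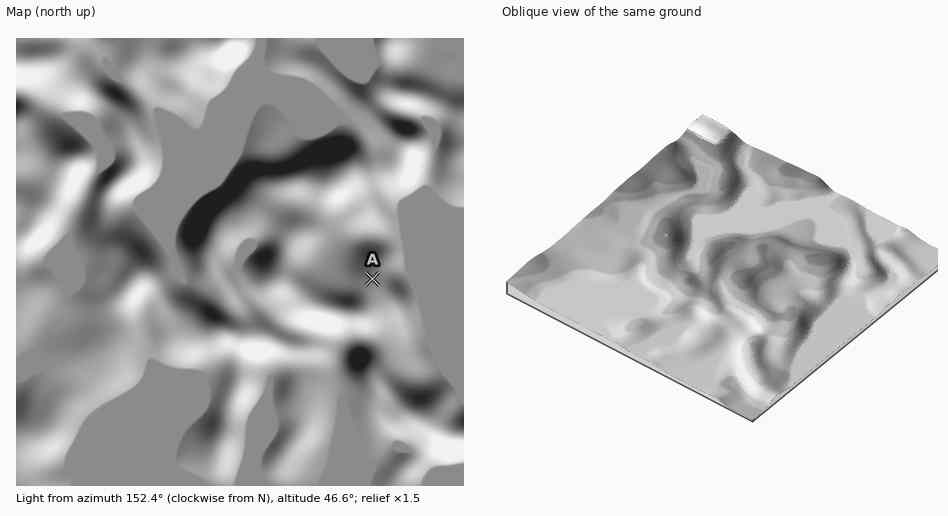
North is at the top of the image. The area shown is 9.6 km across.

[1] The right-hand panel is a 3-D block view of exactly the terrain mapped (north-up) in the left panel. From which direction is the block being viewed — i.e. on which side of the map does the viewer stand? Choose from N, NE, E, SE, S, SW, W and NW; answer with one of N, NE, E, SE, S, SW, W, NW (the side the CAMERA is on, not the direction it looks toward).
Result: SE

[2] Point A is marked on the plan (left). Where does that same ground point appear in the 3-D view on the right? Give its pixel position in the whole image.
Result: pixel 793 309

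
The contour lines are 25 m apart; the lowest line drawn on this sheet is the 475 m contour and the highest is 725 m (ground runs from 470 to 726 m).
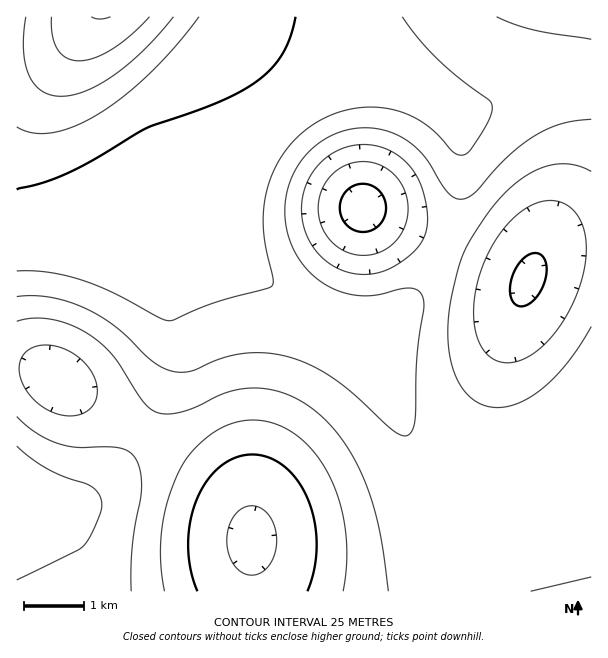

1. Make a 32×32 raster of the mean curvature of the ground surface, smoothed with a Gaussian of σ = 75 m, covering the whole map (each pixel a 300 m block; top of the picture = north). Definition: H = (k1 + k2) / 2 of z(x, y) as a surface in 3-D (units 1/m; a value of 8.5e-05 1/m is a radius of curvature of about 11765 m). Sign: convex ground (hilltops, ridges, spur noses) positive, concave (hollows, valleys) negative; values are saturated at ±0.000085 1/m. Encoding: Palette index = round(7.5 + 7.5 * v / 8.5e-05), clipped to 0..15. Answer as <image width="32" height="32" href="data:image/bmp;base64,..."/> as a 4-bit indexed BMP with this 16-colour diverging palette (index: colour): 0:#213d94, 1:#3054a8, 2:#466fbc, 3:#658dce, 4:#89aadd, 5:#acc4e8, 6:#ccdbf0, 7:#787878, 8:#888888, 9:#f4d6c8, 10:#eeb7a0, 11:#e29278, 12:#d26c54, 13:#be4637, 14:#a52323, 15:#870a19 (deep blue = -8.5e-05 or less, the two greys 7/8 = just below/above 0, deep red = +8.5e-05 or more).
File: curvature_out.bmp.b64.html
<image width="32" height="32" href="data:image/bmp;base64,Qk12AgAAAAAAAHYAAAAoAAAAIAAAACAAAAABAAQAAAAAAAACAAATCwAAEwsAABAAAAAAAAAAlD0hAKhUMAC8b0YAzo1lAN2qiQDoxKwA8NvMAHh4eACIiIgAyNb0AKC37gB4kuIAVGzSADdGvgAjI6UAGQqHAHd4qZh2VURVZ4mah3eIiIh3eamHZlRERWeJmoh3iIiId3mph2VUREVWeJqYeIiIiHd5qYdlRERFVniamHiIiIiIm8uYZVRERVZ4mpiIiIiIu7vMuXZUREVniJqYiIiIiKqauqmXVERFZ4maiImYiIiYd5mYiGVEVWeJmpmImZmIdlV3iIh1VVZniZqYiIiamEMzVniIhlVmeImqmHd4iakyEjZ4mYZmZ3iZqph2Z3mrEREleJqXd3eImaqXZlZomhESNYmrh3d4iZmal2VFV4oRI0aLy4iIiImYmpdkREZ5IzVnm8qIiIiauruXZDM1aEVXiaupmYib3czv2GQyNFdniau6iIiZvbqZvux0MiNXiaq7mHd4icuXZnzdpTIjRou7qId3d4y5ZCI4vMdCIkVKmId3d3icp0EABZvKQyJFB3d3d3d4rJYgAAKLy2QzRQd3d3d3iLyVEAAAe911Q0VGZnd3eIisliAAAWzthlRWd2VXd4iInKdBAANs/YdlVoh2VXeIiIy5ZCI1jPyYdmeZh2VGeIiKy5dmeKzbqYd4mph2RHiIiLy6mavMmrqYiKqql1RHiIiKzMzMuYiqqZmru6h1NHiIiImqqYiIiaqqm8y6hkNYiIiIiIiIiIiJmZrMy6hUNoiIiIiIiIiIiIiKzdy5dTR4iIiIiIiId3eI"/>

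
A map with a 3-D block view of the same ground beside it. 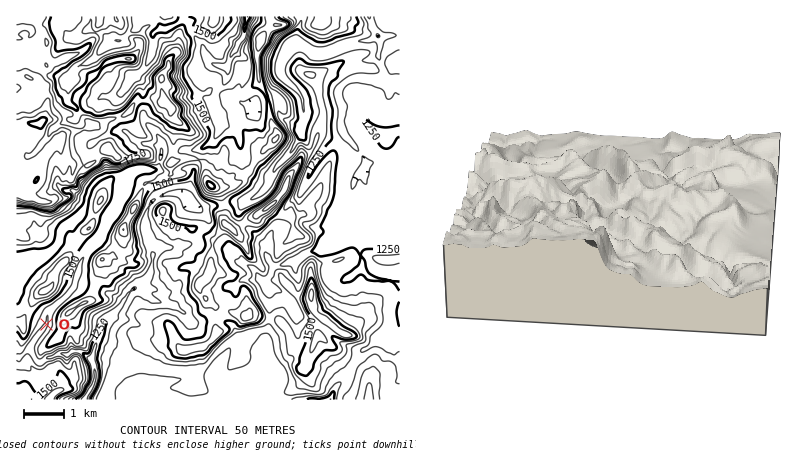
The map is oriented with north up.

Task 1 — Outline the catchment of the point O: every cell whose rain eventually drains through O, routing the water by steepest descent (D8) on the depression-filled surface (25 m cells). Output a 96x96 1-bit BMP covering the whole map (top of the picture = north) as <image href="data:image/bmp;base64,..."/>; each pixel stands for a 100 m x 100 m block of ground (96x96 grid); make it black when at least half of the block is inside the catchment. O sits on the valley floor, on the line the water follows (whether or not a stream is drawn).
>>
<image width="96" height="96" href="data:image/bmp;base64,Qk2+BAAAAAAAAD4AAAAoAAAAYAAAAGAAAAABAAEAAAAAAIAEAAATCwAAEwsAAAIAAAAAAAAA////AAAAAAAAAAAAAAAAAAAAAAAAAAAAAAAAAAAAAAAAAAAAAAAAAAAAAAAAAAAAAAAAAAAAAAAAAAAAAAAAAAAAAAAAAAAAAAAAAAAAAAAAAAAAAAAAAAAAAAAAAAAAAAAAAAAAAAAAAAAAAAAAAAAAAAAAAAAAAAAAAAAAAAAAAAAAAAAAAAAAAAAAAAAAAAAAAAAAAAAAAAAAAAAAAAAAAAAAAAAAAAAAAAAAAAAAAAAAAAAAAAAAAAAAAAAAAAAAAAAAAAAAAAAAAAAAAAAAAAAAAAAAAAAAAAAAAAAAAAAAAAAAAAAAAAAB8AAAAAAAAAAAAAAD8AAAAAAAAAAAAAAH+AAAAAAAAAAAAAAP/AAAAAAAAAAAAAAP/wAAAAAAAAAAAAAP/8AAAAAAAAAAAAAH/+AAAAAAAAAAAAAD/+AAAAAAAAAAAAAA/+AAAAAAAAAAAAAAf/AAAAAAAAAAAAAAf/AAAAAAAAAAAAAAf/AAAAAAAAAAAAAAP/AAAAAAAAAAAAAAP/gAAAAAAAAAAAAAH/gAAAAAAAAAAAAAD/gAAAAAAAAAAAAAB/4AAAAAAAAAAAAAA/8AAAAAAAAAAAAAA/+AAAAAAAAAAAAAAf/AAAAAAAAAAAAAAP/gAAAAAAAAAAAAAP/gAAAAAAAAAAAAAH/gAAAAAAAAAAAAAD/gAAAAAAAAAAAAAB/gAAAAAAAAAAAAAB/wAAAAAAAAAAAAAB/wAAAAAAAAAAAAAA/4AAAAAAAAAAAAAA/4AAAAAAAAAAAAAA/8AAAAAAAAAAAAAAf8AAAAAAAAAAAAAAf+AAAAAAAAAAAAAAP+AAAAAAAAAAAAAAP/AAAAAAAAAAAAAAP/AAAAAAAAAAAAAAH/wAAAAAAAAAAAAAD/+AAAAAAAAAAAAAD//gAAAAAAAAAAAAD//gAAAAAAAAAAAED//gAAAAAAAAAAA+D//gAAAAAAAAAAH/B//gAAAAAAAAAAH/j//gAAAAAAAAAAH/3//gAAAAAAAAAAH////gAAAAAAAAAAH////gAAAAAAAAAAH////gAAAAAAAAAAD////gAAAAAAAAAAAP///gAAAAAAAAAAAD///gAAAAAAAAAAAAP//gAAAAAAAAAAAAB//gAAAAAAAAAAAAAf/gAAAAAAAAAAAAAH/gAAAAAAAAAAAAAH/AAAAAAAAAAAAAAD+AAAAAAAAAAAAAAAAAAAAAAAAAAAAAAAAAAAAAAAAAAAAAAAAAAAAAAAAAAAAAAAAAAAAAAAAAAAAAAAAAAAAAAAAAAAAAAAAAAAAAAAAAAAAAAAAAAAAAAAAAAAAAAAAAAAAAAAAAAAAAAAAAAAAAAAAAAAAAAAAAAAAAAAAAAAAAAAAAAAAAAAAAAAAAAAAAAAAAAAAAAAAAAAAAAAAAAAAAAAAAAAAAAAAAAAAAAAAAAAAAAAAAAAAAAAAAAAAAAAAAAAAAAAAAAAAAAAAAAAAAAAAAAAAAAAAAAAAAAAAAAAAAAAAAAAAAAAAAAAAAAAAAAAAAAAAAAAAAAAAAAAAAA="/>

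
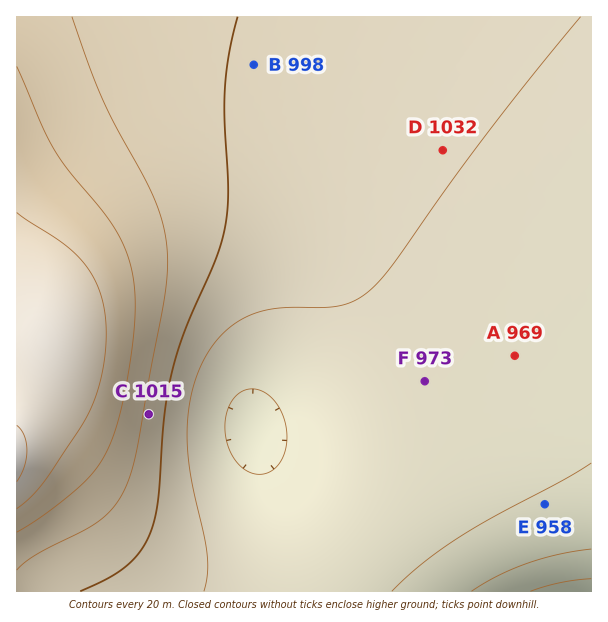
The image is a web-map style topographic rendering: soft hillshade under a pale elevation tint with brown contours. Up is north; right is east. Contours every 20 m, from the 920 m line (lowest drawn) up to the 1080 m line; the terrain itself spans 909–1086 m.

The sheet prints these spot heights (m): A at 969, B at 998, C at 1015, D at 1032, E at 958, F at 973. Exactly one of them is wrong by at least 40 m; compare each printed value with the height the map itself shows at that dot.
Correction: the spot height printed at D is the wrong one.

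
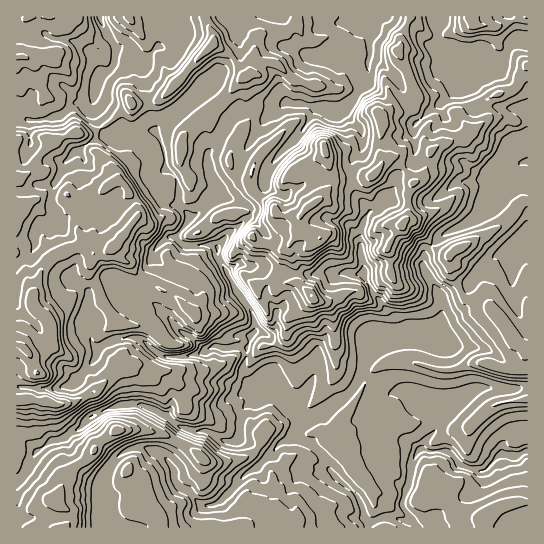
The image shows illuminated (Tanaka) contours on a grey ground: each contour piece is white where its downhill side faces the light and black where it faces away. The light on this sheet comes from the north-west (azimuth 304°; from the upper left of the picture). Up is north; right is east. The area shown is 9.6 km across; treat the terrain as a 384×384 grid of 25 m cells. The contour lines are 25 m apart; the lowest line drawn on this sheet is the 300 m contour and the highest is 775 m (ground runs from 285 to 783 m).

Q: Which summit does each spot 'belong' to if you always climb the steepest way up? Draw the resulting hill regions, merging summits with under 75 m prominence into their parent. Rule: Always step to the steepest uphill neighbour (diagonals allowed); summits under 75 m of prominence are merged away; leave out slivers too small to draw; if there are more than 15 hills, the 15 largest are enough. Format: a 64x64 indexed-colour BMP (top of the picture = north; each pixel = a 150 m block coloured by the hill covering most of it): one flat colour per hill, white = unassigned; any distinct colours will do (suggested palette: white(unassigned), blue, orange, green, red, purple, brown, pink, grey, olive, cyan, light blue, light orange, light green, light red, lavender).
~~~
<image width="64" height="64" href="data:image/bmp;base64,Qk12CAAAAAAAAHYAAAAoAAAAQAAAAEAAAAABAAQAAAAAAAAIAAATCwAAEwsAABAAAAAAAAAA////ALR3HwAOf/8ALKAsACgn1gC9Z5QAS1aMAMJ34wB/f38AIr28AM++FwDox64AeLv/AIrfmACWmP8A1bDFAEREREREQRERERERERERERERERERERERERERERERERERRERERERBERERERERERERERERERERERERERERERERERFEREREREEREREREREREREREREREREREREREREREREREUREREREQRERERERERERERERERERERERERERERERERERRERERERBERERERERERERERERERERERERERERERERERFEREREREERERERERERERERERERERERERERERERERERERREREREQREREREREREREREREREREREREREREREREREREUREREREERERERERERERERERERERERERERERERERERERREREREQREREREREREREREREREREREREREREREREREREUREREREQREUQRERERERERERERERERERERERERERERERFERERERERERBERERERERERERERERERERERERERERERERFEREREREREQRERERERERERERERERERERERERERERERERFERERERERBERERERERERERERERERERERERERERERERERREREREQRERERERERESIRERERERERERERERERERERERERREREQRERERERERESIiERERERERERERERERERERERERERERERERERERERERIiIhERERERERERERERERERERERERERERERERERERERIiIiIhEREREREREREREREREREREREREREREREREREREiIiIiIREREREREREREREREREREREREREREREREREREiIiIiIiERERERERERERERERERERERERERERERERERESIiIiIiIRERERERERERERERERERERERERERERERERERIiIiIiIhEREREREREREREREREREREREREREREREREREiIiIiIiIRERERERERERERERERERERERERERERERERESIiIiIiIiERERERERERERERERERERERERERERERERERIiIiIiIiIhERERERERERERERERERERERERERERERESIiIiIiIiIiIiESIRERERERERERERERERERERERERERIiIiIiIiIiIiIiIhEREREREREREREREREREREREREREiIiIiIiIiIiIiIiEREREREREREREREREREREREREREiIiIiIiIiIiIiIiIREREREREREREREREREREREREREiIiIiIiIiIiIiIiIhERERERERERERERERERERERERESIiIiIiIiIiIiIiIiERERERERERERERERERERERERESIiIiIiIiIiIiIiIiERERERERERERERERERERERERERIiIiIiIiIiIiIiIiERERERERERERERERERERERERERIiIiIiIiIiIiIiIiIREREREREREREREREREREREREREiIiIiIiIiIiIiIiIhEREREREREREREREREREREREREiIiIiIiIiIiIiIiIiEREREREREREREREREREREREiIiIiIiIiIiIiIiIiIiIhEREREREREREREREREREREiIiIiIiIiIiIiIiIiIiIiIRERERERERERERERERERERIiIiIiIiIiIiIiIiIiIiIiIRERERERERERERERERERESIiIiIiIiIiIiIiIiIiIiIiIRERERERERERERERERETMiIiIiIiIiIiIiIiIiIiIiIiERERERERERERERERETMzIiIiIiIiIiIiIiIiIiIiIiIhERERERERERERERERMzMyIiIiIiIiIiIiIiIiIiIiIiIREREREREREREREREzMzIiIiIiIiIiIiIiIiIiIiIiIhERERERERERERERETMzMiIiIiIiIiIiIiIiIiIiIiIiIRERERERERERERETMzMiIiIiIiIiIiIiIiIiIiIiIiIiERERERERERERERMzMyIiIiIiIiIiIiIiIiIiIiIiIiIhEREREREREREREzMzIiIiIiIiIiIiIiIiIiIiIiIiIiIREREREREREREzMzMyIiIiIiIiIiIiIiIiIiIiIiIiIhERERERERERETMzMzIiIiIiIiIiIiIiIiIiIiIiIiIiERERERETMzETMzMzMyIiIiIiIiIiIiIiIiIiIiIiIiIRERERETMzMzMzMzMzIiIiIiIiIiIiIiIiIiIiIiIiIhERERERMzMzMzMzMzMyIiIiIiIiIiIiIiIiIiIiIiIiEREREREzMzMzMzMzMzMyIiIiIjMyIiIiIiIiIiISIRERERERETMzMzMzMzMzMzMzMzMzMzMiIiIiIiIiIRERERERERERMzMzMzMzMzMzMzMzMzMzMzIiIiIiIiIhEREREREREREzMzMzMzMzMzMzMzMzMzMzMyIiIiIiIhERERERERERERMzMzMzMzMzMzMzMzMzMzMzIiIiIiIiIRERERERERERETMzMzMzMzMzMzMzMzMzMzMiIiIiIiIlVRERERERERERMzMzMzMzMzMzMzMzMzMzMyIiIiIiJVVVURERERERERETERMzMzMzMzMzMzMREzMRIiIiIiJVVVVREREREREREREREREzMzMzMzMzMREREREiIiIiFVVVVVURERERERERERERERMzMzMzMzMxERERESIiIiEVVVVVVVURERERERERERERMzMzMzMzMxERERERIiIiERVVVVVVVREREREREREREREzMzMzMzMzEREREREiIhERVVVVVVVV"/>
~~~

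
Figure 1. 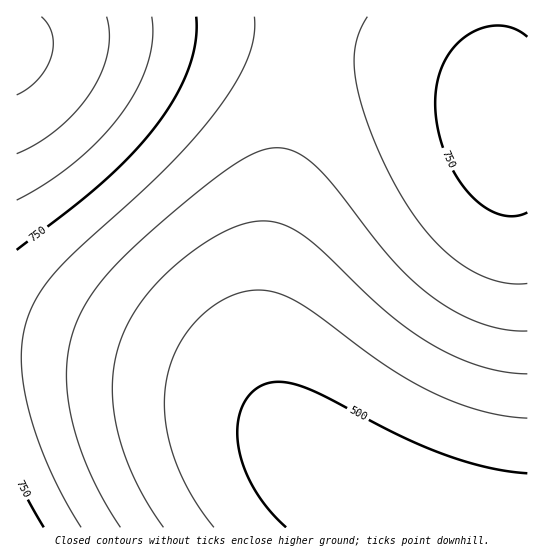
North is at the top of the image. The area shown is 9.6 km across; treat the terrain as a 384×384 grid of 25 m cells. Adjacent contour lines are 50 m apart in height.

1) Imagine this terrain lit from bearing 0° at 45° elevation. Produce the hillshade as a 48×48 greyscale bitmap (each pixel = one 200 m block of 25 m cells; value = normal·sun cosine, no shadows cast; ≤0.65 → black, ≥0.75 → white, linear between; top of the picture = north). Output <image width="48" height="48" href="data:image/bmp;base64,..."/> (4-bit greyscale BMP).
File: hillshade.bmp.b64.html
<image width="48" height="48" href="data:image/bmp;base64,Qk32BAAAAAAAAHYAAAAoAAAAMAAAADAAAAABAAQAAAAAAIAEAAATCwAAEwsAABAAAAAAAAAAAAAAABEREQAiIiIAMzMzAERERABVVVUAZmZmAHd3dwCIiIgAmZmZAKqqqgC7u7sAzMzMAN3d3QDu7u4A////AN3d3d3d3dzMzMzMy7u7uqqpmZmIiId3d93d3d3czMzMzMzLu7u6qqqZmYiIh3d3d8zMzMzMzMzMzLu7u7qqqZmYiIh3d3ZmZszMzMzMzMy7u7u7qqqpmZiIh3d2ZmZmVczMzMzLu7u7u7qqqqmZmIiHd3ZmZlVVVczMu7u7u7u7qqqqqZmYiId3dmZlVVVERMu7u7u7u7qqqqqpmZiIh3d2ZmVVVERERLu7u7u6qqqqqpmZmYiId3ZmZVVURERDM7u7uqqqqqqpmZmZiIh3d2ZlVVRERDMzM7uqqqqqqpmZmZmIiId3dmZVVUREMzMzM6qqqqqZmZmZmIiIh3d2ZmVVREQzMzMiIqqqqZmZmZmIiIiId3dmZlVUREMzMyIiIqqZmZmZiIiIiId3d3ZmZVVERDMzMiIiIpmZmYiIiIiIh3d3d2ZmVVREQzMzIiIiIpmYiIiIiId3d3d3ZmZlVVREMzMyIiIiIpiIiIh3d3d3d3dmZmZVVUREMzMiIiIiIoiId3d3d3d3ZmZmZmVVVERDMzMiIiIiIoh3d3d3ZmZmZmZmZlVVVERDMzMiIiIiInd3dmZmZmZmZmZmVVVVRERDMzMiIiIiIndmZmZmZmZmZVVVVVVVRERDMzMiIiIiImZmZlVVVVVVVVVVVVVURERDMzMyIiIiImZVVVVVVVVVVVVVVVVURERDMzMzMyIiM1VVVURERERVVVVVVVVEREREMzMzMzMzM1RERERERERERERVVVRERERERDMzMzMzM0REQzMzREREREREREREREREREREQzREREMzMzMzMzNERERERERERERERERERERERDMzMzMzMzMzRERERERERERERERERERERTMyIiIiMzMzNERERERVVVVVVVVVVVVVVTIiIiIiIjMzM0REREVVVVVVVVVVVVVVVSIiIiIiIiMzM0REREVVVVVVVVVVVVVmZiIiIiIiIiMzMzRERFVVVVVVVVVWZmZmZiIiIiIiIiMzM0RERFVVVVVVZmZmZmZmZyIiIiIiIiMzM0RERVVVVVZmZmZmZmd3dyIiIiIiIiMzM0RERVVVVmZmZmZmd3d3dyIiIiIiIjMzNEREVVVVZmZmZnd3d3d3eDIiIiIiIzMzRERFVVVmZmZmd3d3d3iIiDMzMzMzMzM0RERVVVZmZmZ3d3d3iIiIiDMzMzMzMzNEREVVVWZmZnd3d3iIiIiIiURDMzMzNERERFVVVmZmd3d3eIiIiImZmUREREREREREVVVVZmZnd3d4iIiImZmZmVVVRERERFVVVVVmZmd3d3iIiIiZmZmZmWVVVVVVVVVVVmZmZnd3d4iIiJmZmZqqqmZmZmZmZmZmZmZmd3d3iIiImZmZqqqqqnd3d2ZmZmZmZmd3d3eIiIiZmZmqqqqqqoiIh3d3d3d3d3d3d4iIiJmZmaqqqqqru5mZiIiIiIh3d3iIiIiImZmZqqqqq7u7u6qqmZmZmIiIiIiIiIiZmZmqqqqru7u7u7qqqqmZmZmYiIiIiJmZmZqqqqu7u7u7uw=="/>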